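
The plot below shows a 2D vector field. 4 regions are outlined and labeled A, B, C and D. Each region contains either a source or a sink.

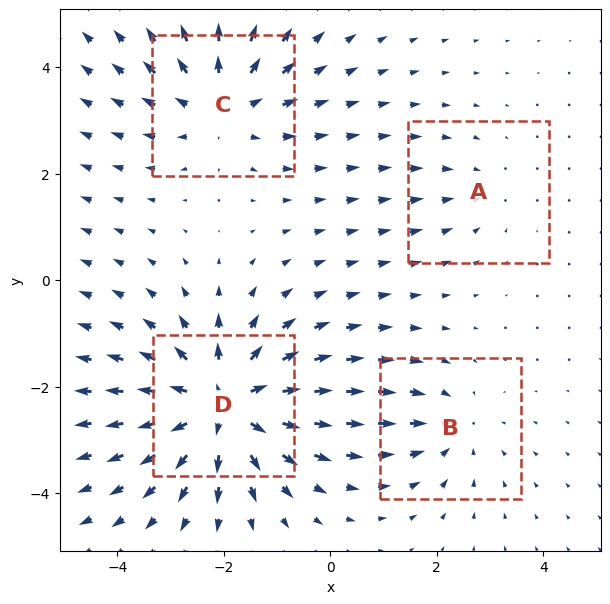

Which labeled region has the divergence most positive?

Divergence at each region's feature centre — A: about -2, B: about -3, C: about +4, D: about +6. Region D is most positive.

D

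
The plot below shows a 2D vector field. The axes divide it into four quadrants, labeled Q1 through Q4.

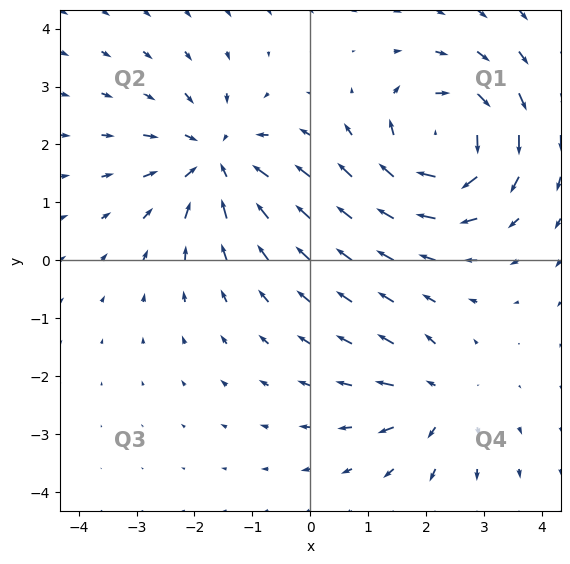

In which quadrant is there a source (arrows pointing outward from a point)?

The source sits at approximately (2.2, -2.4), which lies in quadrant Q4. The divergence there is about +4, positive as expected for a source.

Q4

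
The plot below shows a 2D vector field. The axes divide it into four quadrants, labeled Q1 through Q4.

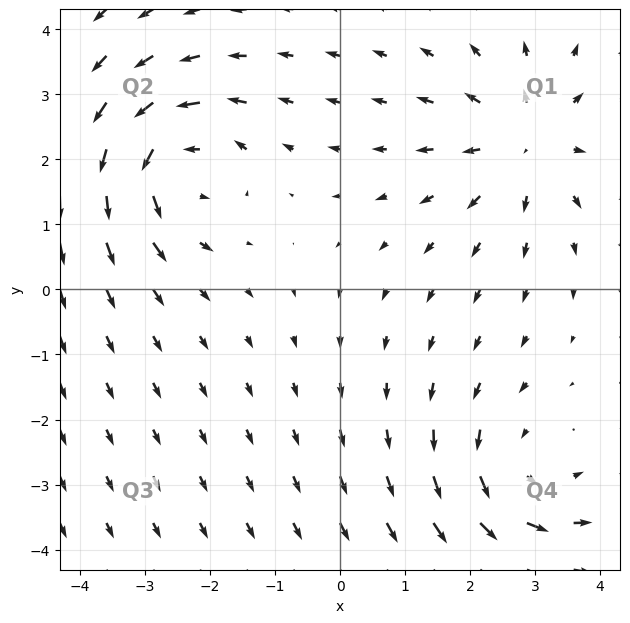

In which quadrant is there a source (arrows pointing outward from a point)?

Q1

The source sits at approximately (2.9, 2.3), which lies in quadrant Q1. The divergence there is about +3, positive as expected for a source.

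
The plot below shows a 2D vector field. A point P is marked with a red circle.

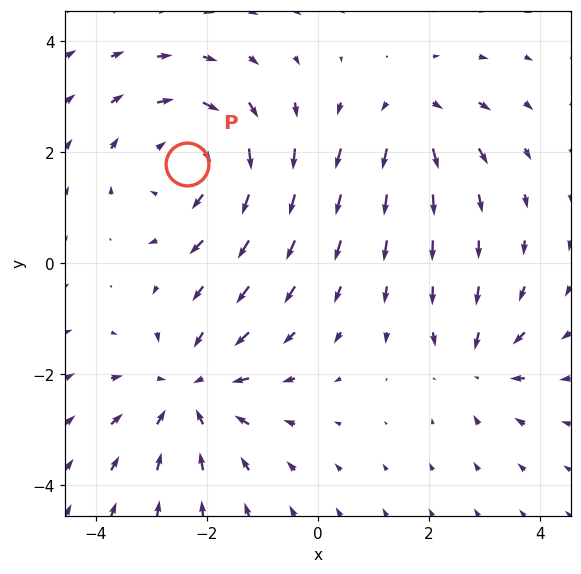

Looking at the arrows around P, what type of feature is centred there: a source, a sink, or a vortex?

At P (-2.4, 1.8) the arrows circulate clockwise. Divergence ≈0, curl about -4 — near-zero divergence with nonzero curl is a vortex.

vortex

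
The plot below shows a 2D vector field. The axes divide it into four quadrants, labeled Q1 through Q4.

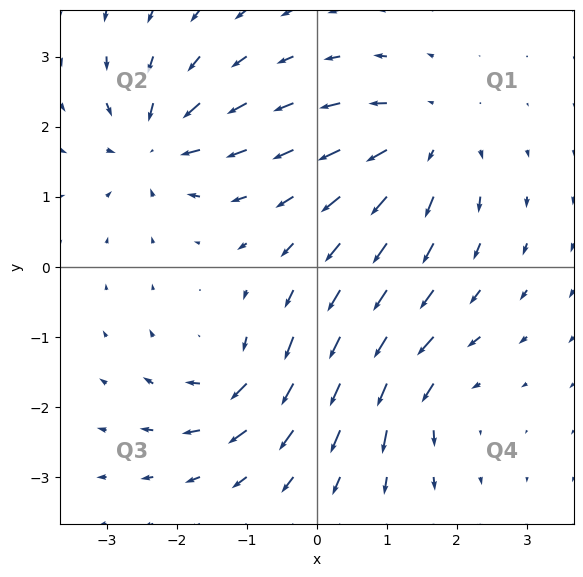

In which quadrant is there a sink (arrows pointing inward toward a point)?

The sink sits at approximately (-2.3, 1.7), which lies in quadrant Q2. The divergence there is about -5, negative as expected for a sink.

Q2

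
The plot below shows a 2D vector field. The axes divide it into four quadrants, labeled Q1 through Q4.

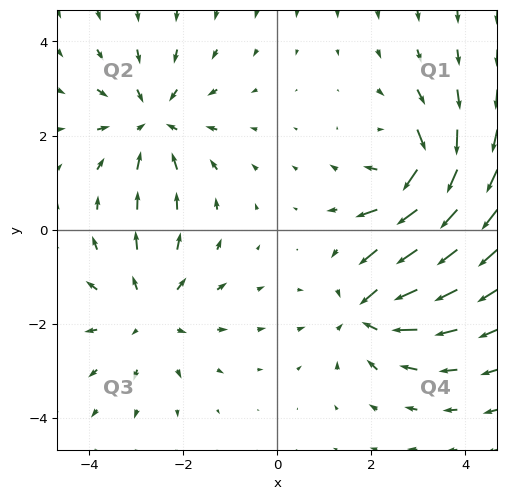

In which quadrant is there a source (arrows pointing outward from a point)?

Q3

The source sits at approximately (-2.8, -1.7), which lies in quadrant Q3. The divergence there is about +2, positive as expected for a source.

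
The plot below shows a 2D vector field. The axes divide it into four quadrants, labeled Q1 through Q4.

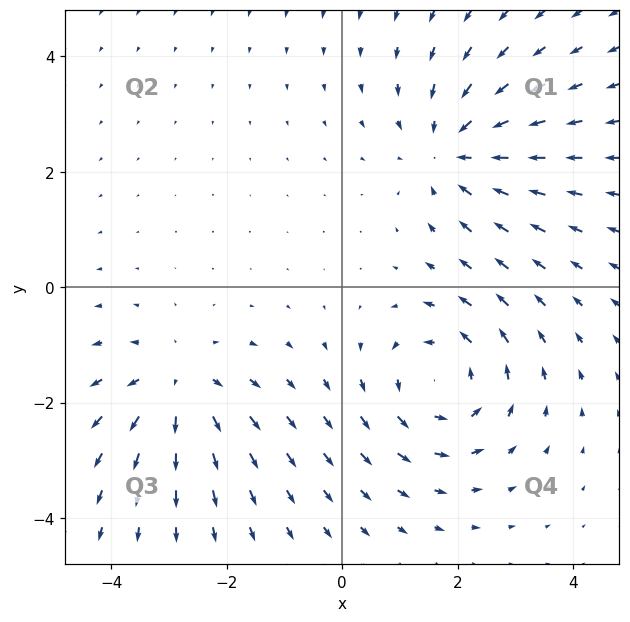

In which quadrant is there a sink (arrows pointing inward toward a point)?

Q1

The sink sits at approximately (1.9, 2.4), which lies in quadrant Q1. The divergence there is about -4, negative as expected for a sink.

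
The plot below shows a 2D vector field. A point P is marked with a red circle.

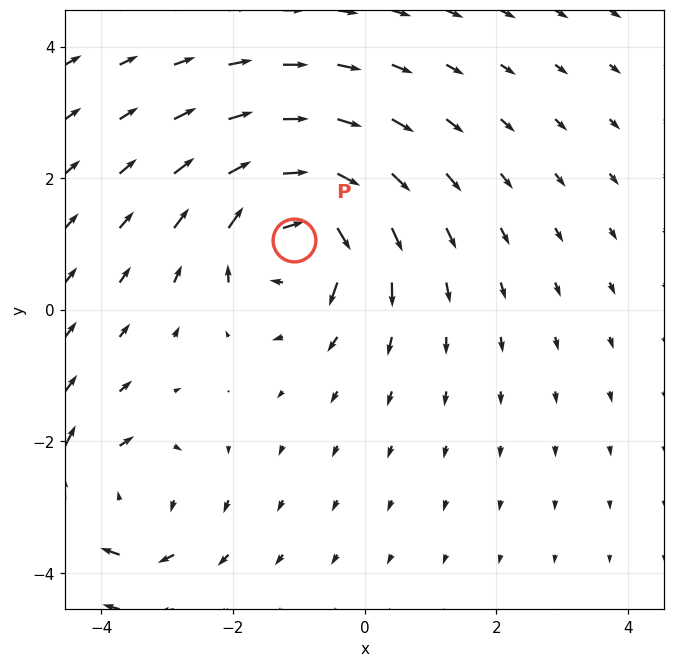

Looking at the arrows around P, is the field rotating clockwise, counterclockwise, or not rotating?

clockwise

Near P at (-1.1, 1.1) the arrows circulate clockwise. The curl (z-component) there is about -6; negative curl means clockwise rotation.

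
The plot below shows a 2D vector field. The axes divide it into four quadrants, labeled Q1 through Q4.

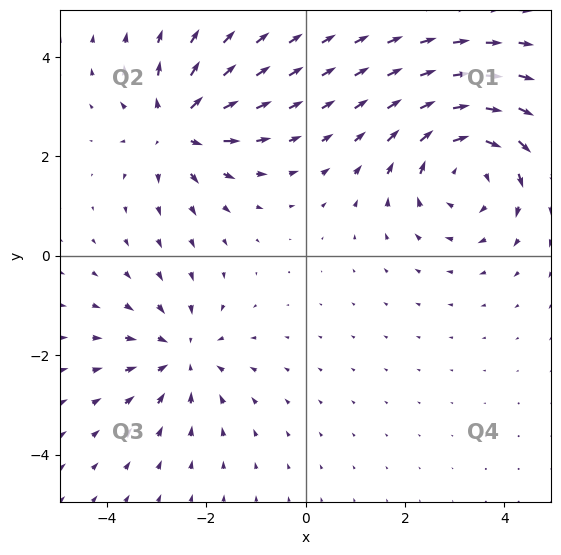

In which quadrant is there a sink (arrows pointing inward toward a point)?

Q3

The sink sits at approximately (-2.5, -2.0), which lies in quadrant Q3. The divergence there is about -3, negative as expected for a sink.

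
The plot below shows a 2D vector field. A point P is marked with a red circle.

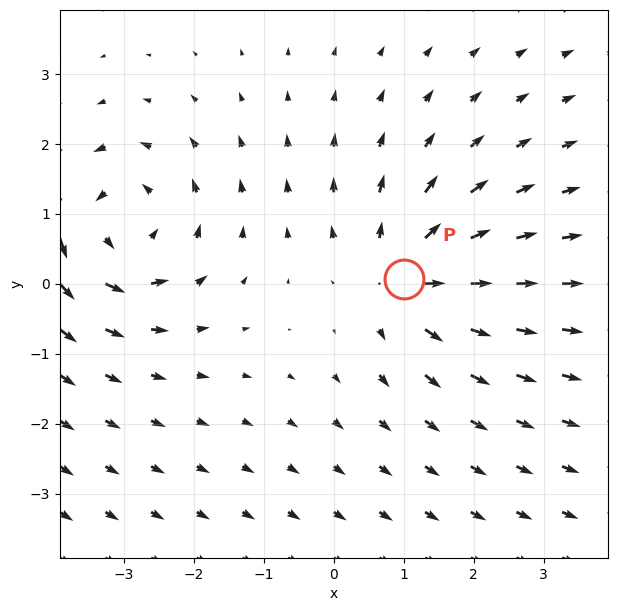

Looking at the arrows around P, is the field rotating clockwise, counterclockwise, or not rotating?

Near P at (1.0, 0.1) the arrows show no circulation. The curl there is ≈0.

not rotating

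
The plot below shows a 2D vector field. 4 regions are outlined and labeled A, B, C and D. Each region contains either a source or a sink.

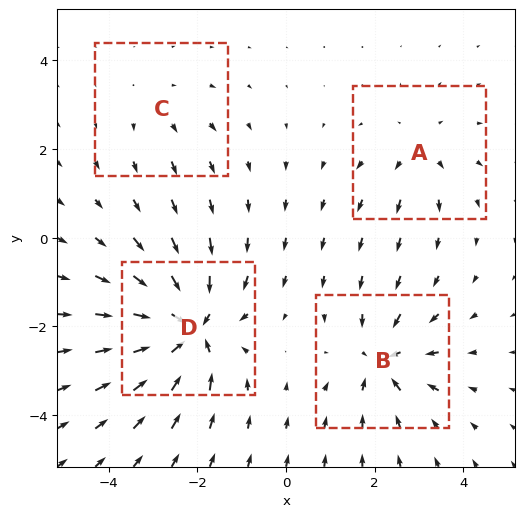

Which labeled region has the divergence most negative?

D

Divergence at each region's feature centre — A: about +3, B: about -5, C: about +2, D: about -8. Region D is most negative.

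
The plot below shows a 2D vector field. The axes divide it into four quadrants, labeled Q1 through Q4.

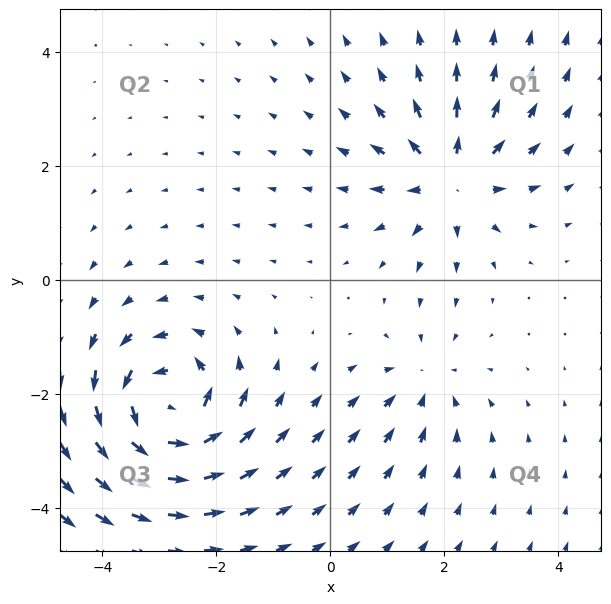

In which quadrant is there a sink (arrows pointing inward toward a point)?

The sink sits at approximately (1.7, -1.8), which lies in quadrant Q4. The divergence there is about -3, negative as expected for a sink.

Q4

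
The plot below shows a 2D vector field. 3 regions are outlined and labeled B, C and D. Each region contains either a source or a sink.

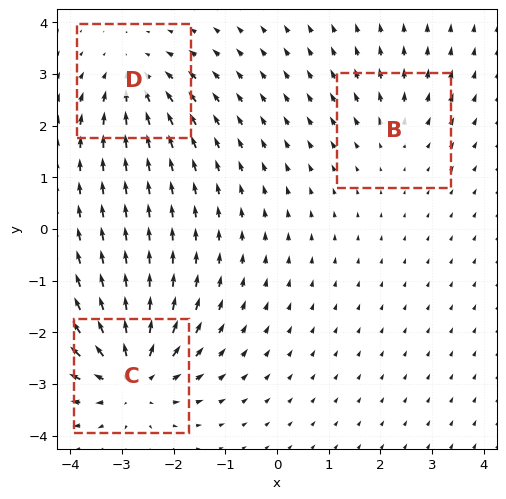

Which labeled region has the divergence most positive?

Divergence at each region's feature centre — B: about +2, C: about +5, D: about -3. Region C is most positive.

C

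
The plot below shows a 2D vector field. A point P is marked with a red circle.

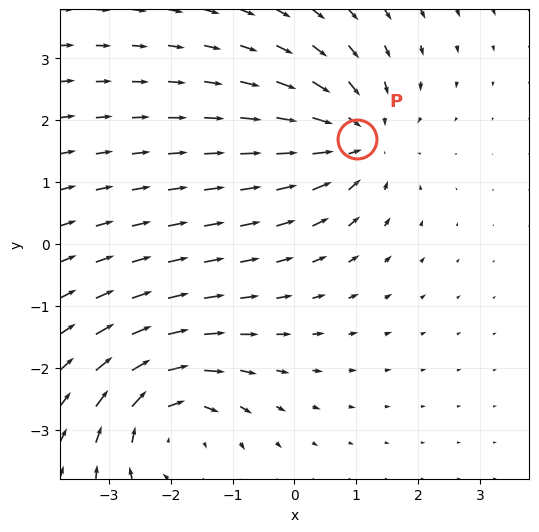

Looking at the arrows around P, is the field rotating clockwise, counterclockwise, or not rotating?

Near P at (1.0, 1.7) the arrows show no circulation. The curl there is ≈0.

not rotating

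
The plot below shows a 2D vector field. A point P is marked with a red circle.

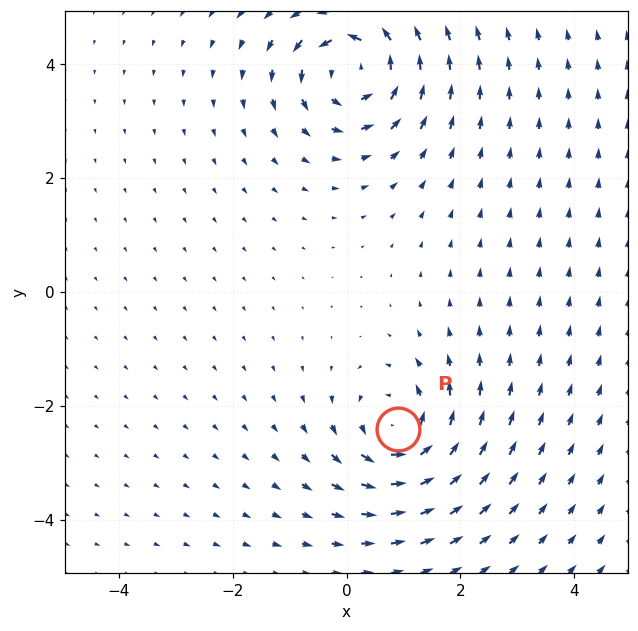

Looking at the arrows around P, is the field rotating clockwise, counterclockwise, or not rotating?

Near P at (0.9, -2.4) the arrows circulate counterclockwise. The curl (z-component) there is about +4; positive curl means counterclockwise rotation.

counterclockwise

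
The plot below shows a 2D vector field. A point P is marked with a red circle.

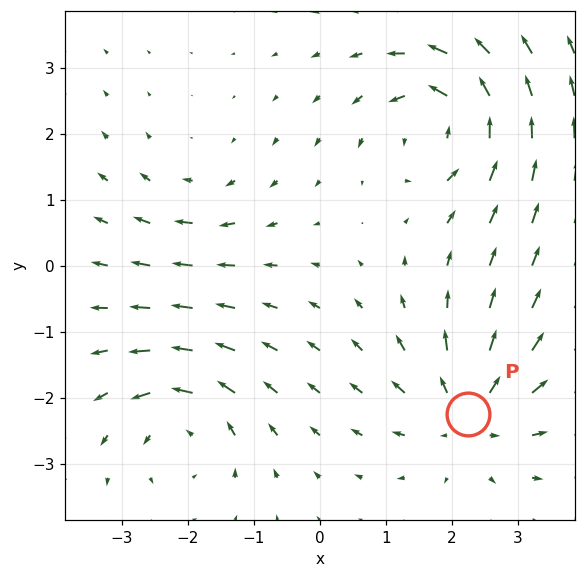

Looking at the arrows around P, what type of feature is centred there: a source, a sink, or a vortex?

At P (2.3, -2.3) the arrows spread outward. Divergence about +5, curl ≈0 — positive divergence with near-zero curl is a source.

source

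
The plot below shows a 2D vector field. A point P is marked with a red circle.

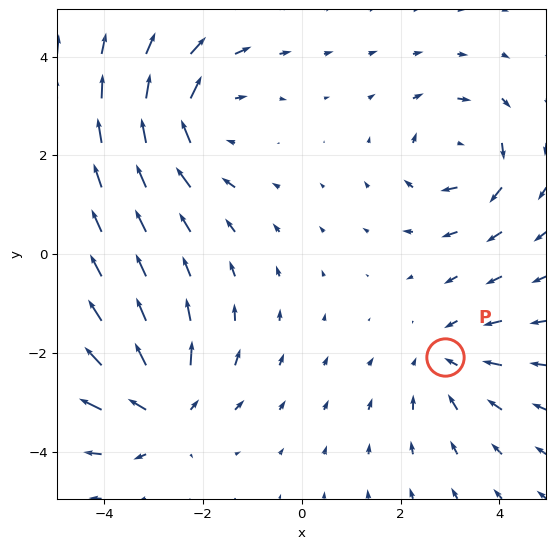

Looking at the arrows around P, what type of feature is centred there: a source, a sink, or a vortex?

sink

At P (2.9, -2.1) the arrows converge inward. Divergence about -3, curl ≈0 — negative divergence with near-zero curl is a sink.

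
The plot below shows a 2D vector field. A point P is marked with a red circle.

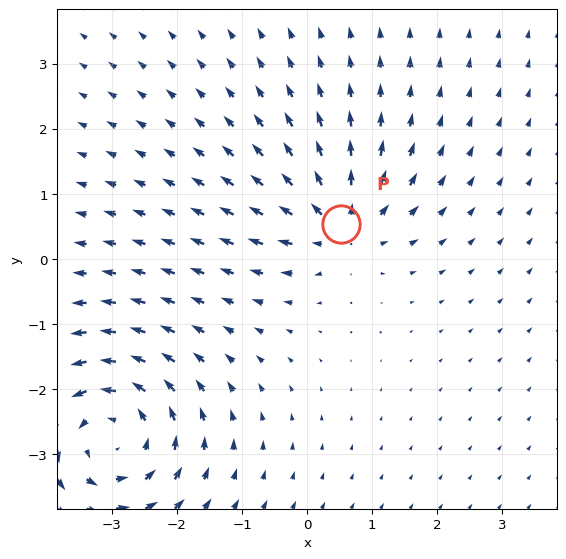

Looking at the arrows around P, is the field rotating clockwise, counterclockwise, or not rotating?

not rotating

Near P at (0.5, 0.5) the arrows show no circulation. The curl there is ≈0.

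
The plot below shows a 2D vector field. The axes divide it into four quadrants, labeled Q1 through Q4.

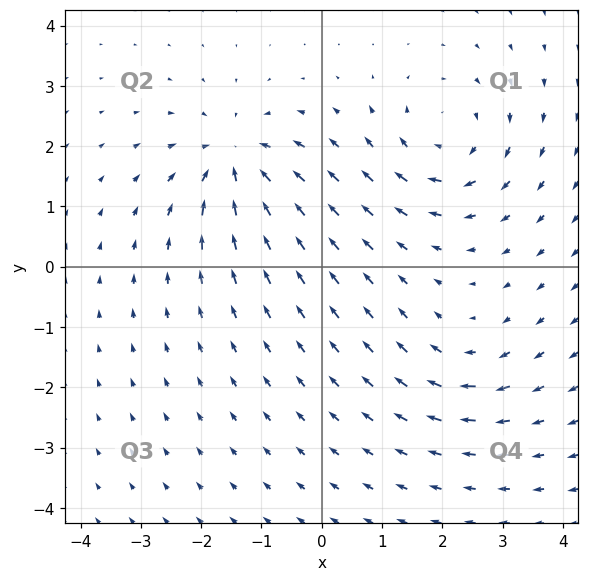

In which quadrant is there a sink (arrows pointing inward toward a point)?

Q2

The sink sits at approximately (-1.4, 1.8), which lies in quadrant Q2. The divergence there is about -6, negative as expected for a sink.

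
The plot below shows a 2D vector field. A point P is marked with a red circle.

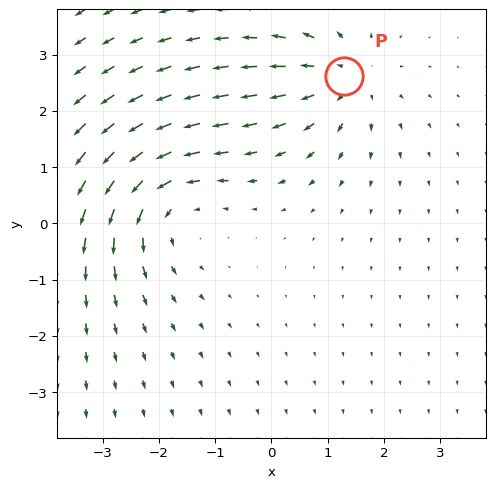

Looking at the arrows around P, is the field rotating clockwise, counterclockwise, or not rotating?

not rotating

Near P at (1.3, 2.6) the arrows show no circulation. The curl there is ≈0.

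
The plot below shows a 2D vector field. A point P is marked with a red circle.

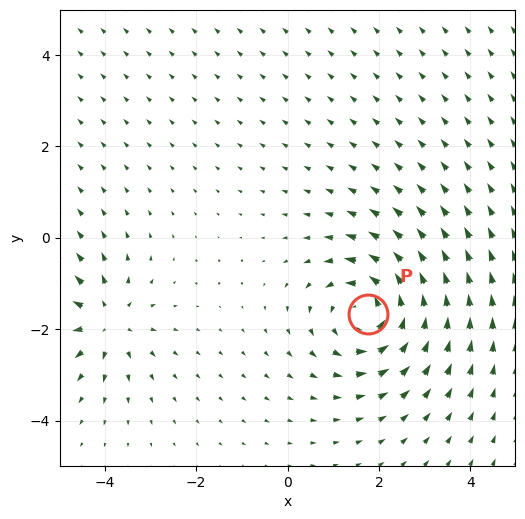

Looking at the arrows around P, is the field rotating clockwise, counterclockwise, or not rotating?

counterclockwise

Near P at (1.8, -1.7) the arrows circulate counterclockwise. The curl (z-component) there is about +4; positive curl means counterclockwise rotation.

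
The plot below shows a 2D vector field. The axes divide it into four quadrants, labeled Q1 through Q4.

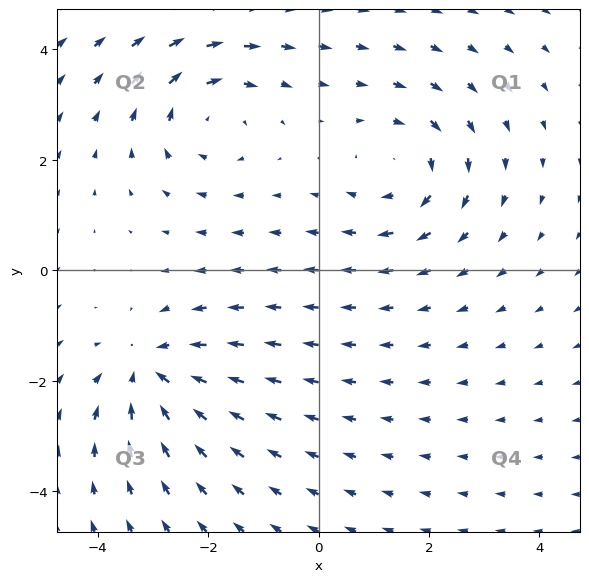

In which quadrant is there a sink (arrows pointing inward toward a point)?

Q3

The sink sits at approximately (-3.0, -1.8), which lies in quadrant Q3. The divergence there is about -4, negative as expected for a sink.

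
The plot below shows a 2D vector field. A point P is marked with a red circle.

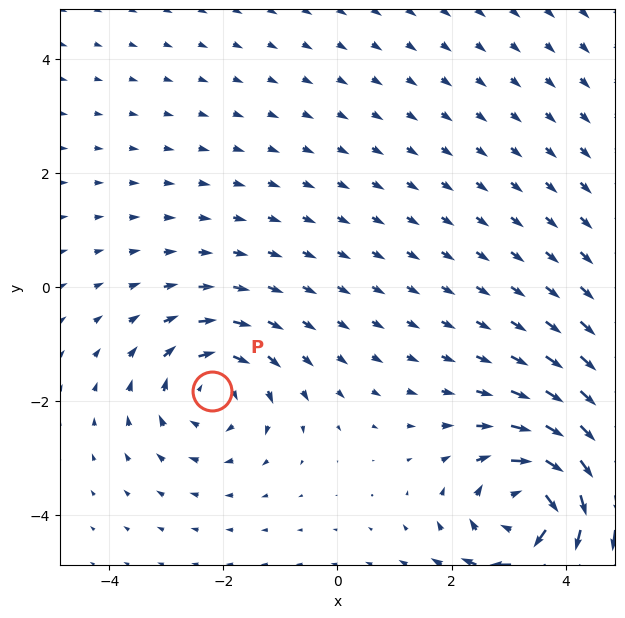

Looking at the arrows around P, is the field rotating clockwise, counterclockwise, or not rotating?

clockwise

Near P at (-2.2, -1.8) the arrows circulate clockwise. The curl (z-component) there is about -3; negative curl means clockwise rotation.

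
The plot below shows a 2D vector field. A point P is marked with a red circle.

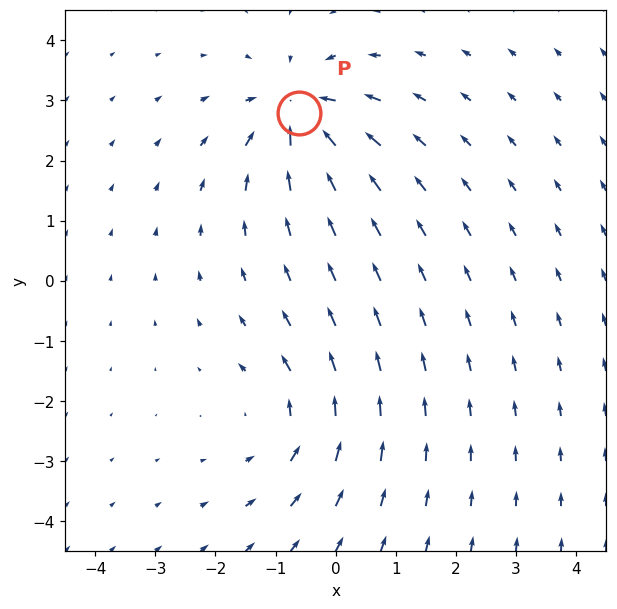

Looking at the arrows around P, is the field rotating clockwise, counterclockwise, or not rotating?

Near P at (-0.6, 2.8) the arrows show no circulation. The curl there is ≈0.

not rotating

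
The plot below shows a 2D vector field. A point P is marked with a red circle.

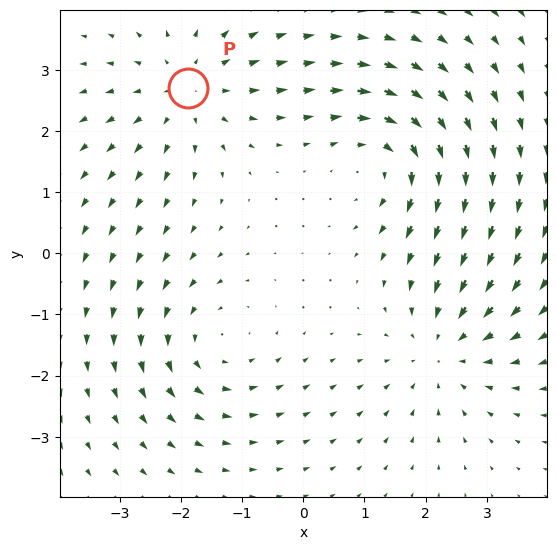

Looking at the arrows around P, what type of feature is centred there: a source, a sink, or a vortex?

At P (-1.9, 2.7) the arrows spread outward. Divergence about +3, curl ≈0 — positive divergence with near-zero curl is a source.

source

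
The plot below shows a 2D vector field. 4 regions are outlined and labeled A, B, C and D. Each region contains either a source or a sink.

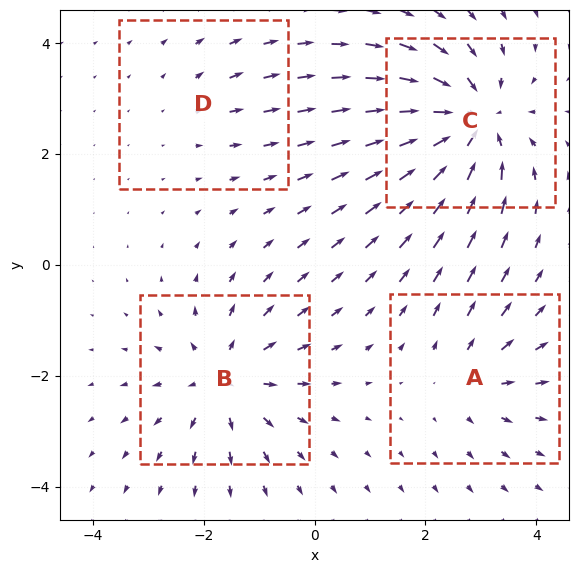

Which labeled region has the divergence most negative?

C

Divergence at each region's feature centre — A: about +3, B: about +5, C: about -7, D: about +2. Region C is most negative.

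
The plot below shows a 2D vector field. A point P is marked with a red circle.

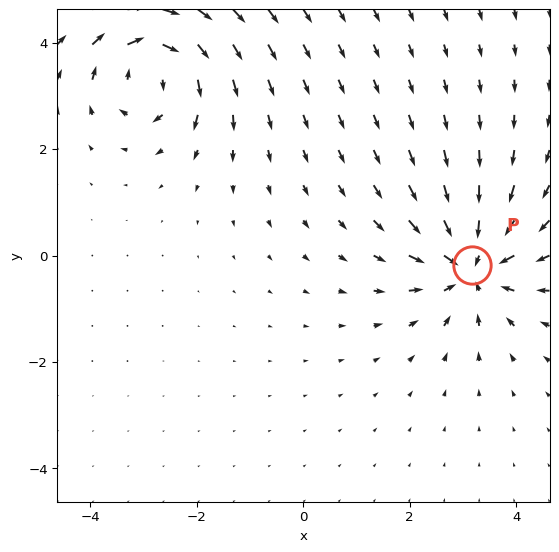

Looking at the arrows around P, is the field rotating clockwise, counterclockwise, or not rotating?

not rotating

Near P at (3.2, -0.2) the arrows show no circulation. The curl there is ≈0.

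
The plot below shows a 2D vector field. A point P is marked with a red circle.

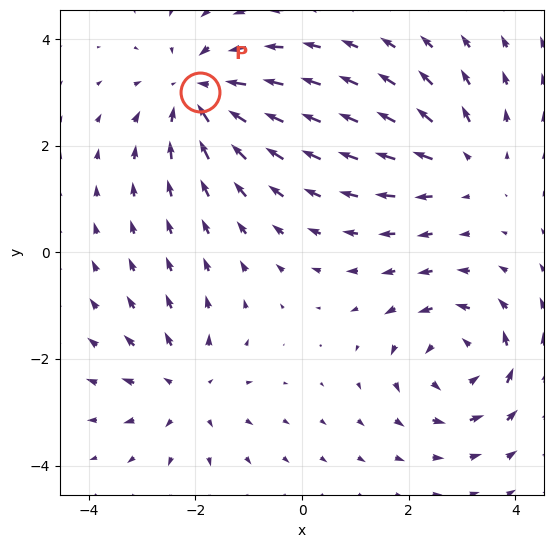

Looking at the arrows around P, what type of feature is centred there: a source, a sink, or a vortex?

At P (-1.9, 3.0) the arrows converge inward. Divergence about -4, curl ≈0 — negative divergence with near-zero curl is a sink.

sink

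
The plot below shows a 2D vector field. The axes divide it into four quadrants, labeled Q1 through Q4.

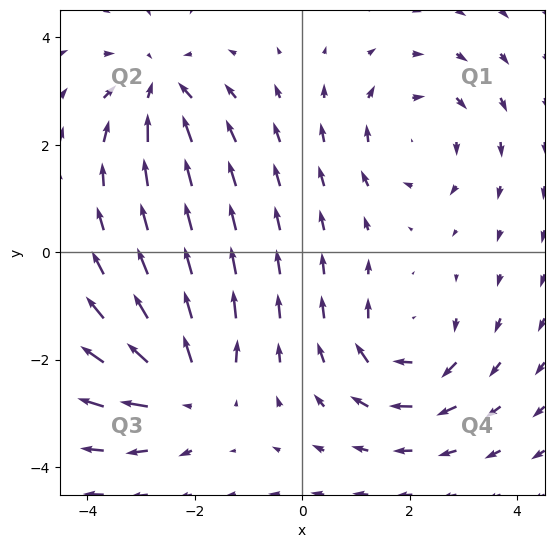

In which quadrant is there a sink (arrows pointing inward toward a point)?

The sink sits at approximately (-2.7, 3.0), which lies in quadrant Q2. The divergence there is about -4, negative as expected for a sink.

Q2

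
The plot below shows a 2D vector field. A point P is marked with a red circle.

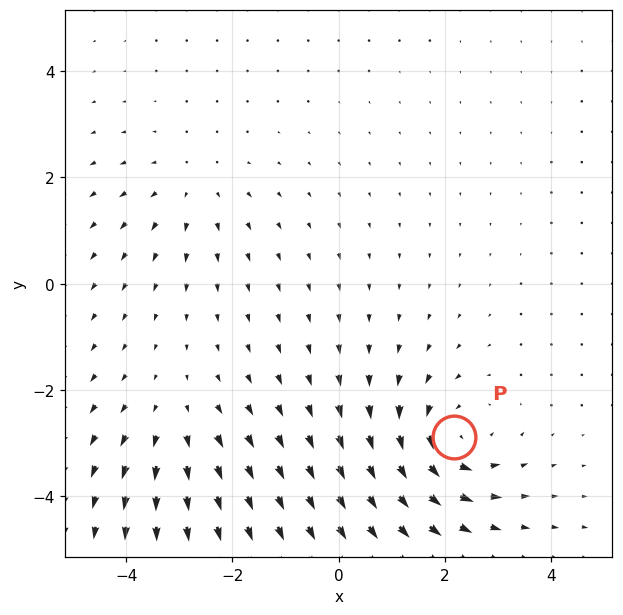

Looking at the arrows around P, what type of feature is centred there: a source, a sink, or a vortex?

At P (2.2, -2.9) the arrows circulate counterclockwise. Divergence ≈0, curl about +5 — near-zero divergence with nonzero curl is a vortex.

vortex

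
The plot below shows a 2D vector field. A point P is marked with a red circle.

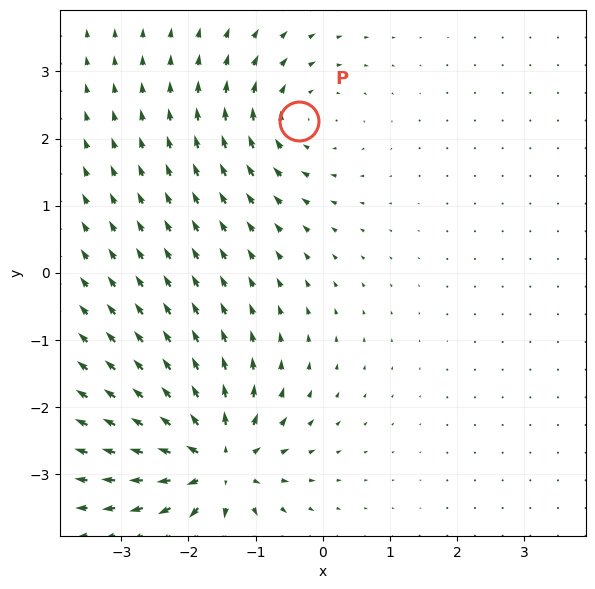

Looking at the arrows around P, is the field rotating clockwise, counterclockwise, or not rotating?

Near P at (-0.4, 2.3) the arrows circulate clockwise. The curl (z-component) there is about -4; negative curl means clockwise rotation.

clockwise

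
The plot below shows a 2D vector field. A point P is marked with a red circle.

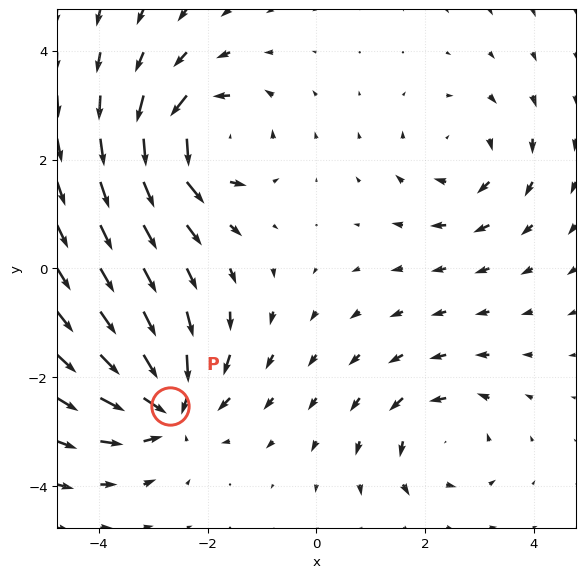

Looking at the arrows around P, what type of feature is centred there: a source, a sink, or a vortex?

At P (-2.7, -2.5) the arrows converge inward. Divergence about -6, curl ≈0 — negative divergence with near-zero curl is a sink.

sink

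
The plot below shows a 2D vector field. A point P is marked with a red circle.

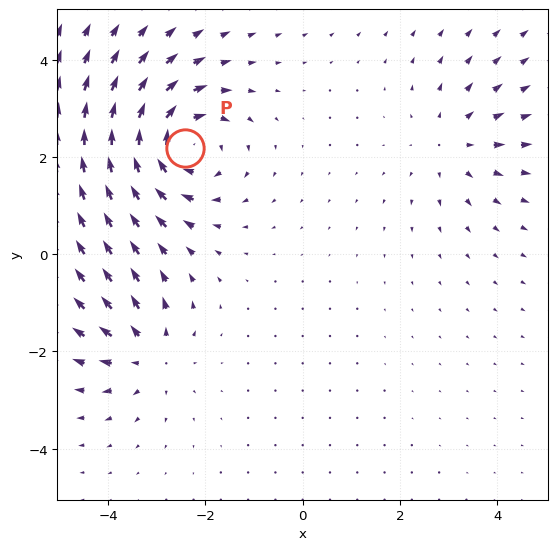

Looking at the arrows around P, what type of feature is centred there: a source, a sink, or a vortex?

At P (-2.4, 2.2) the arrows circulate clockwise. Divergence ≈0, curl about -5 — near-zero divergence with nonzero curl is a vortex.

vortex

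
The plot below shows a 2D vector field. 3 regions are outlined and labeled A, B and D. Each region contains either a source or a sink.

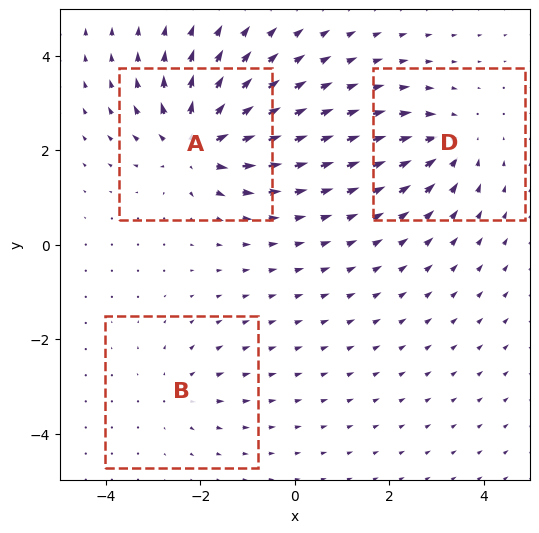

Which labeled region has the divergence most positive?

A

Divergence at each region's feature centre — A: about +6, B: about +2, D: about -3. Region A is most positive.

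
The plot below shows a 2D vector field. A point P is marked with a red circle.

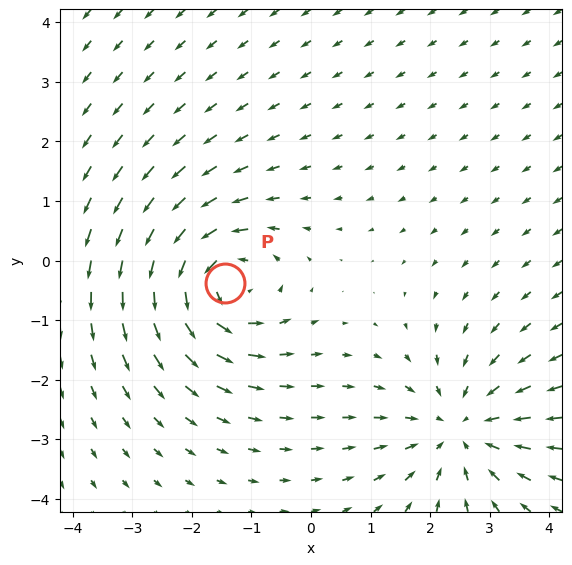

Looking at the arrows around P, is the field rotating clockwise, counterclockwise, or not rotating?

Near P at (-1.4, -0.4) the arrows circulate counterclockwise. The curl (z-component) there is about +5; positive curl means counterclockwise rotation.

counterclockwise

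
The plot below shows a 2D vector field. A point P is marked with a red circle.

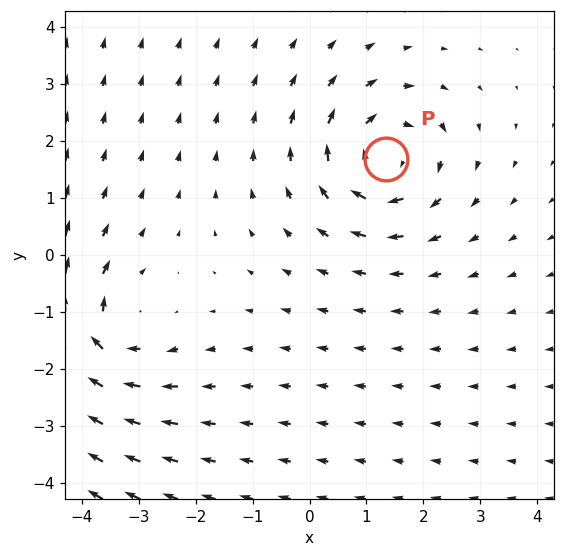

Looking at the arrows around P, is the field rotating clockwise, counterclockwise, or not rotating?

Near P at (1.3, 1.7) the arrows circulate clockwise. The curl (z-component) there is about -3; negative curl means clockwise rotation.

clockwise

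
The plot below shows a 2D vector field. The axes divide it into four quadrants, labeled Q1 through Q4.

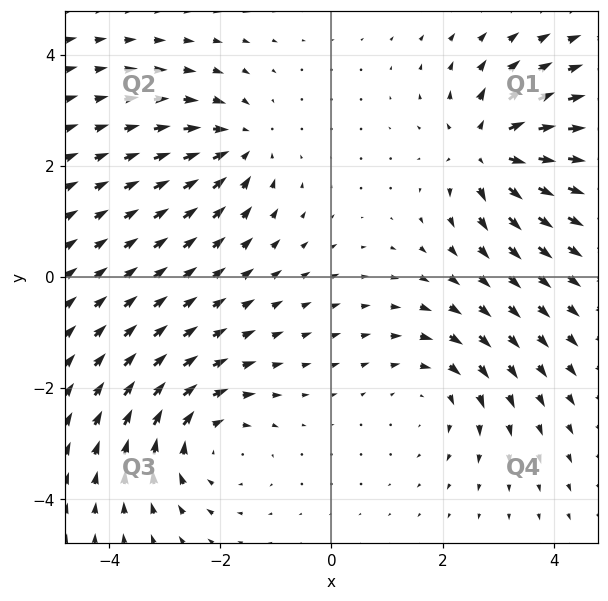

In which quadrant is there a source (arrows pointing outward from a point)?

The source sits at approximately (2.8, 2.3), which lies in quadrant Q1. The divergence there is about +5, positive as expected for a source.

Q1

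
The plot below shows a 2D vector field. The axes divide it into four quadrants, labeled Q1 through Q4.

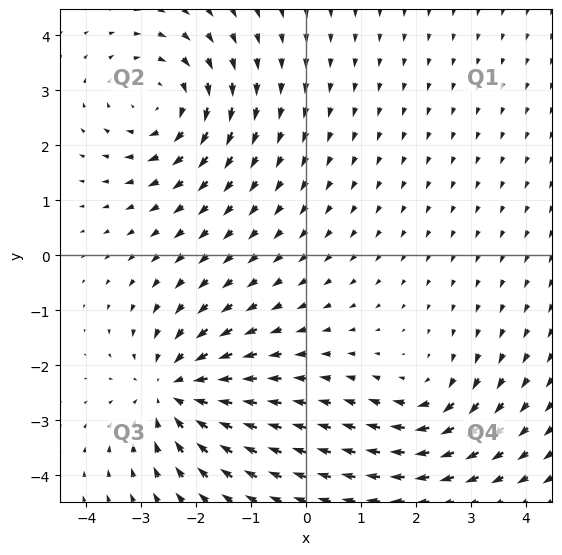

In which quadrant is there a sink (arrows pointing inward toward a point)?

The sink sits at approximately (-2.4, -2.5), which lies in quadrant Q3. The divergence there is about -5, negative as expected for a sink.

Q3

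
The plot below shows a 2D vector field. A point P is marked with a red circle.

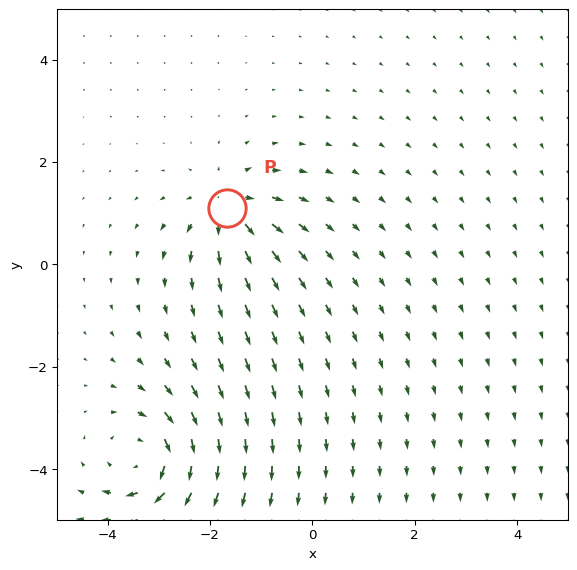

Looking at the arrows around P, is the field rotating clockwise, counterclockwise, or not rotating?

Near P at (-1.7, 1.1) the arrows show no circulation. The curl there is ≈0.

not rotating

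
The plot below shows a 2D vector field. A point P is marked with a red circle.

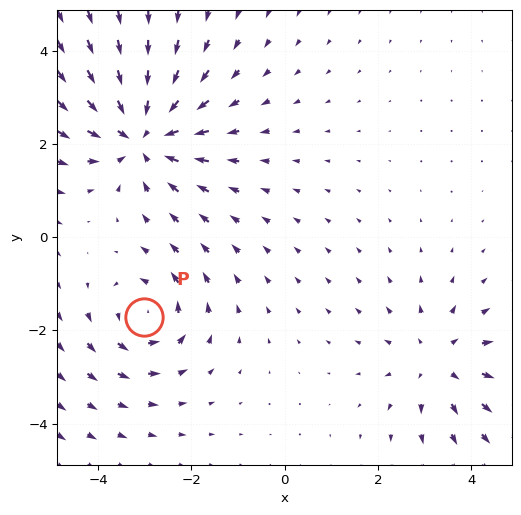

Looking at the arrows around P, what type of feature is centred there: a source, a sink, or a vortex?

At P (-3.0, -1.7) the arrows circulate counterclockwise. Divergence ≈0, curl about +3 — near-zero divergence with nonzero curl is a vortex.

vortex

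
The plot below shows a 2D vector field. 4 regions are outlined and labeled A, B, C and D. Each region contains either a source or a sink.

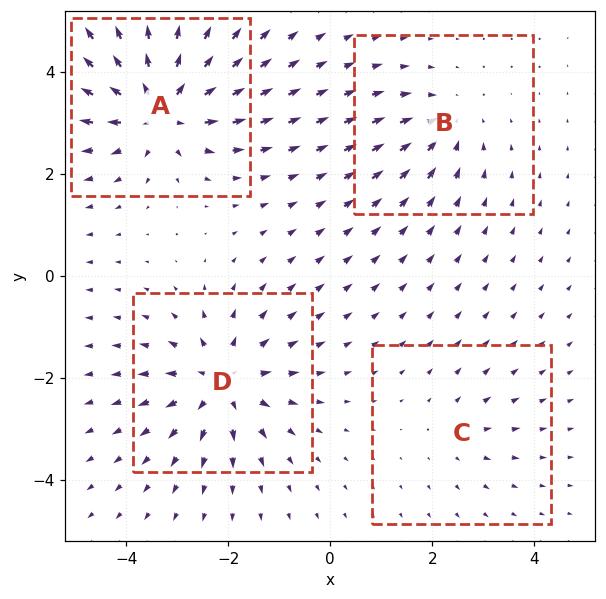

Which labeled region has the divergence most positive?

A

Divergence at each region's feature centre — A: about +7, B: about -3, C: about +2, D: about +6. Region A is most positive.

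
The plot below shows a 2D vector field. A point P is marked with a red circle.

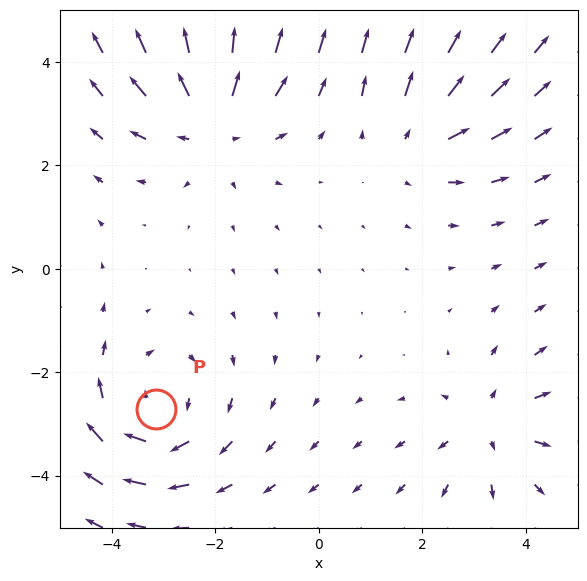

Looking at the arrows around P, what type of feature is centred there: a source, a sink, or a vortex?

At P (-3.1, -2.7) the arrows circulate clockwise. Divergence ≈0, curl about -4 — near-zero divergence with nonzero curl is a vortex.

vortex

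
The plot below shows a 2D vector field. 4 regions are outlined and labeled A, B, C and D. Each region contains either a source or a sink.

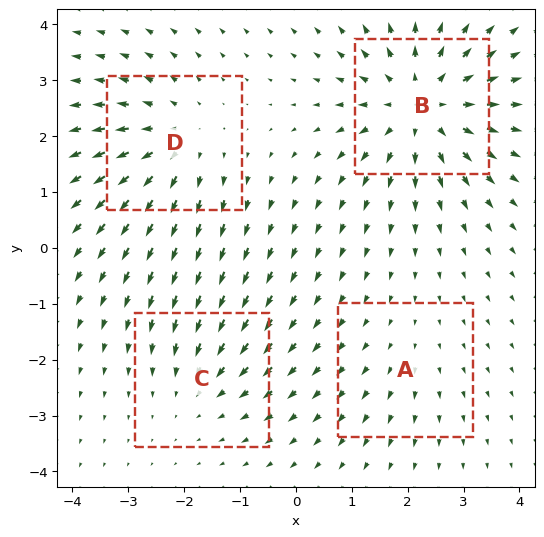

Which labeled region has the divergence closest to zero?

A

Divergence at each region's feature centre — A: about +2, B: about +6, C: about -3, D: about +4. Region A is closest to zero.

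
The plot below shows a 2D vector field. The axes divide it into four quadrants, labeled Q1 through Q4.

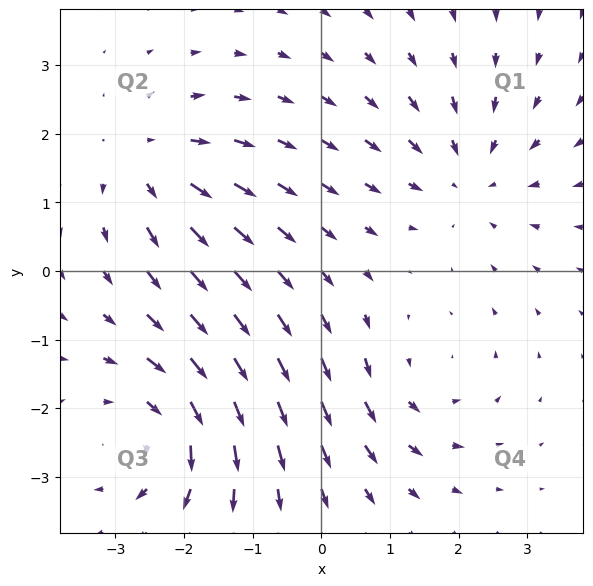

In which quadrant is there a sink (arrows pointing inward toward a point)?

Q1

The sink sits at approximately (2.1, 1.4), which lies in quadrant Q1. The divergence there is about -3, negative as expected for a sink.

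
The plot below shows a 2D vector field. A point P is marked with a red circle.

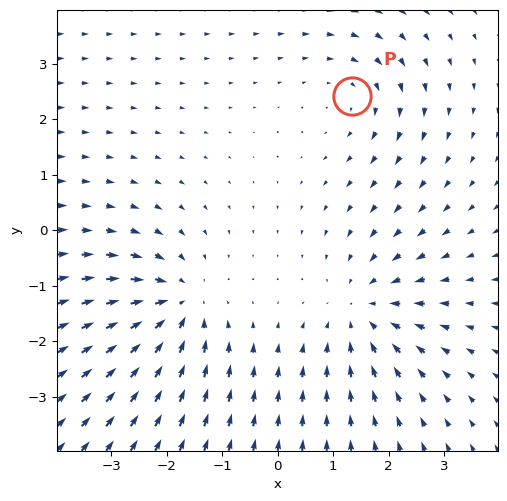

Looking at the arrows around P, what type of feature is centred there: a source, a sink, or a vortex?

vortex

At P (1.3, 2.4) the arrows circulate clockwise. Divergence ≈0, curl about -3 — near-zero divergence with nonzero curl is a vortex.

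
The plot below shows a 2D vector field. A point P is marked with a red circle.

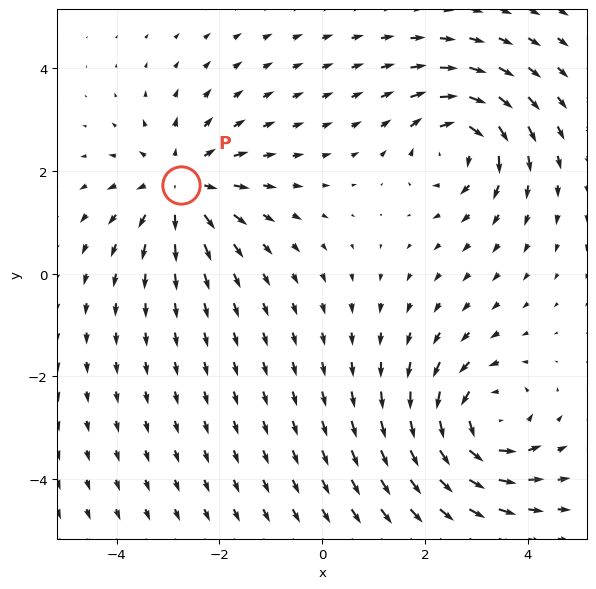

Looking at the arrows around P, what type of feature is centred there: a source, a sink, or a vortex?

source

At P (-2.8, 1.7) the arrows spread outward. Divergence about +3, curl ≈0 — positive divergence with near-zero curl is a source.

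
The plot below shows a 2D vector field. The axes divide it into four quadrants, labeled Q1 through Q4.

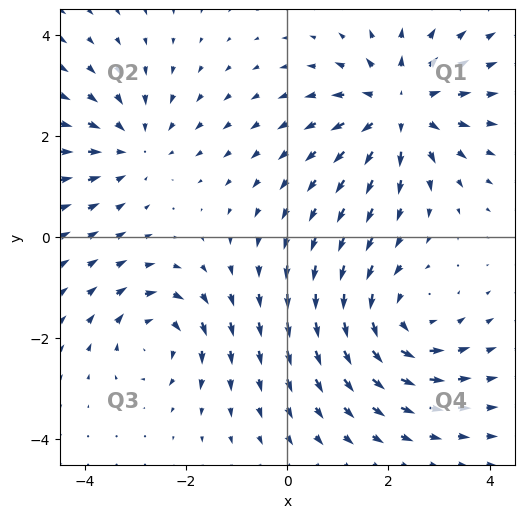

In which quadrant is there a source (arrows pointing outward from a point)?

The source sits at approximately (2.2, 2.6), which lies in quadrant Q1. The divergence there is about +5, positive as expected for a source.

Q1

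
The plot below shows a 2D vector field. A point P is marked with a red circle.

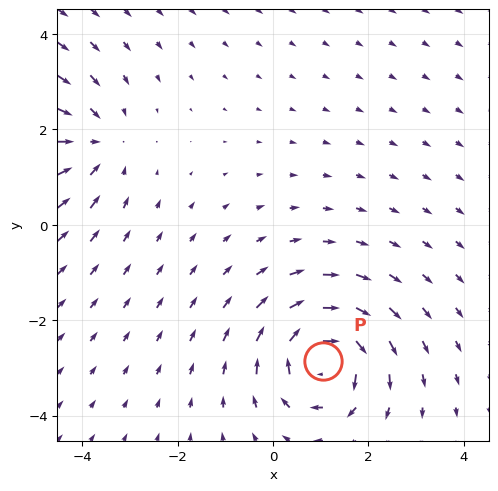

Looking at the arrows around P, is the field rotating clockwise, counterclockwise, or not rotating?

Near P at (1.0, -2.8) the arrows circulate clockwise. The curl (z-component) there is about -6; negative curl means clockwise rotation.

clockwise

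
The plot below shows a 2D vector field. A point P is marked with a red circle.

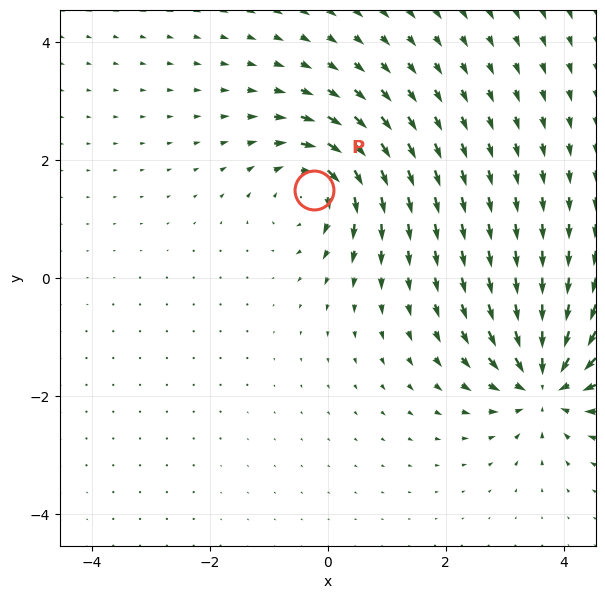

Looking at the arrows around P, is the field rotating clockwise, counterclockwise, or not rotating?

Near P at (-0.2, 1.5) the arrows circulate clockwise. The curl (z-component) there is about -6; negative curl means clockwise rotation.

clockwise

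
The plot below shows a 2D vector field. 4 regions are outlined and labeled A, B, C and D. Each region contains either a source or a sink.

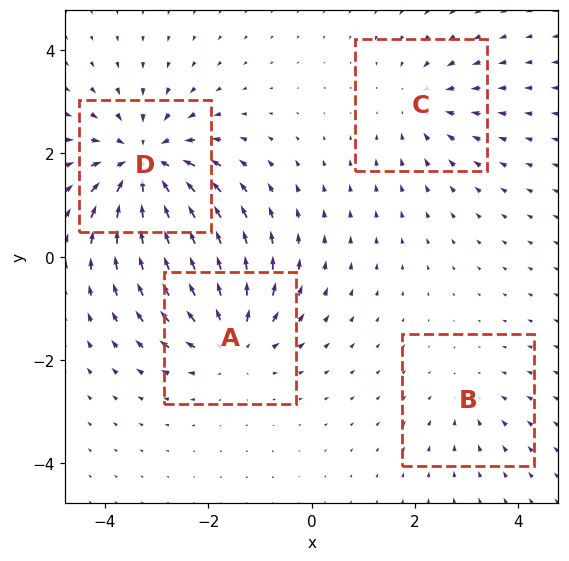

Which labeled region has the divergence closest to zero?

B

Divergence at each region's feature centre — A: about +5, B: about -2, C: about -3, D: about -6. Region B is closest to zero.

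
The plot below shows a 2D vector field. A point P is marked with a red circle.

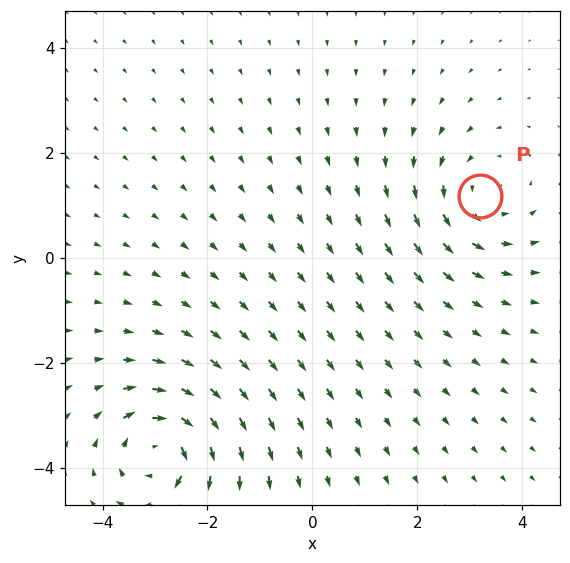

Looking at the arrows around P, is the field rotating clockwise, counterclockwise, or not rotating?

Near P at (3.2, 1.2) the arrows circulate counterclockwise. The curl (z-component) there is about +3; positive curl means counterclockwise rotation.

counterclockwise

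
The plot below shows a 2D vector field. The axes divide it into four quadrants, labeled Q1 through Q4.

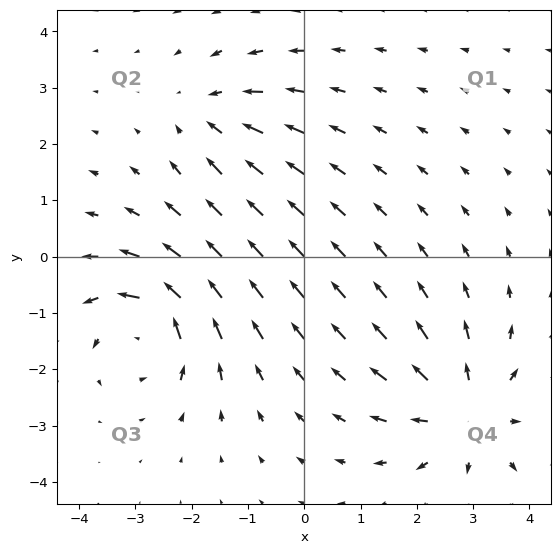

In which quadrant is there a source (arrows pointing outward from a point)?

The source sits at approximately (2.9, -2.8), which lies in quadrant Q4. The divergence there is about +4, positive as expected for a source.

Q4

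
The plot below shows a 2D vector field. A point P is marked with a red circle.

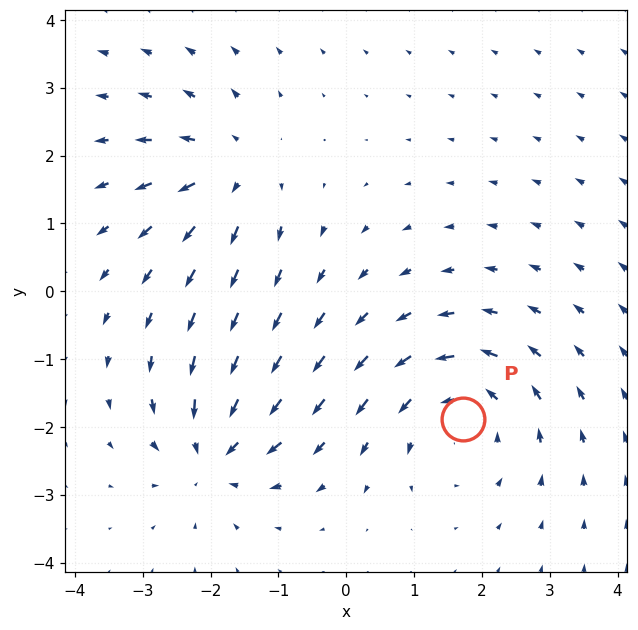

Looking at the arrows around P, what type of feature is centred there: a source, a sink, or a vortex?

At P (1.7, -1.9) the arrows circulate counterclockwise. Divergence ≈0, curl about +4 — near-zero divergence with nonzero curl is a vortex.

vortex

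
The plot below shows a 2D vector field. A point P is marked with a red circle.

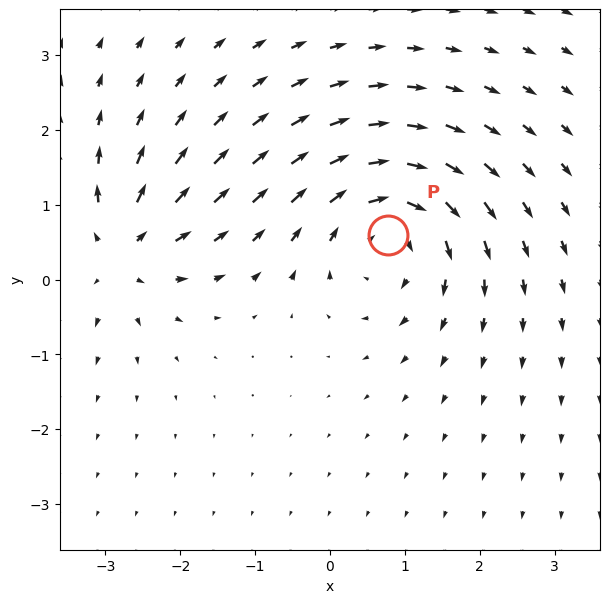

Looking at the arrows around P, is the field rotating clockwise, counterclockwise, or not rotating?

clockwise

Near P at (0.8, 0.6) the arrows circulate clockwise. The curl (z-component) there is about -5; negative curl means clockwise rotation.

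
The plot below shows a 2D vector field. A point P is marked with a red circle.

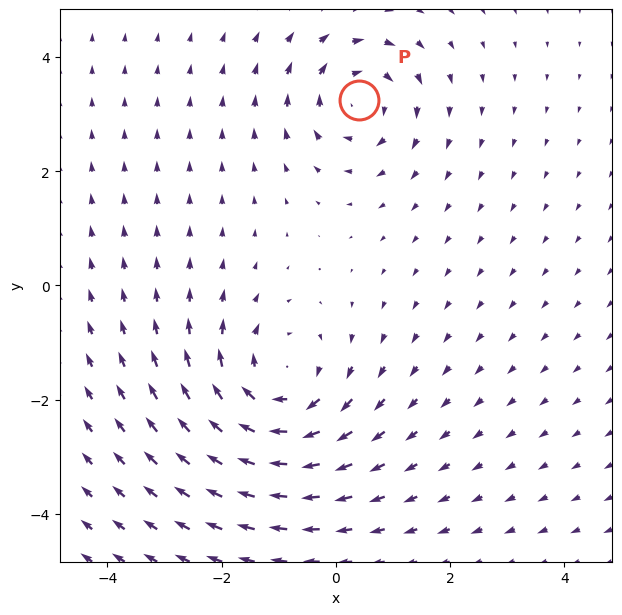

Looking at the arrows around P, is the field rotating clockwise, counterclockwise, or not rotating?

Near P at (0.4, 3.2) the arrows circulate clockwise. The curl (z-component) there is about -4; negative curl means clockwise rotation.

clockwise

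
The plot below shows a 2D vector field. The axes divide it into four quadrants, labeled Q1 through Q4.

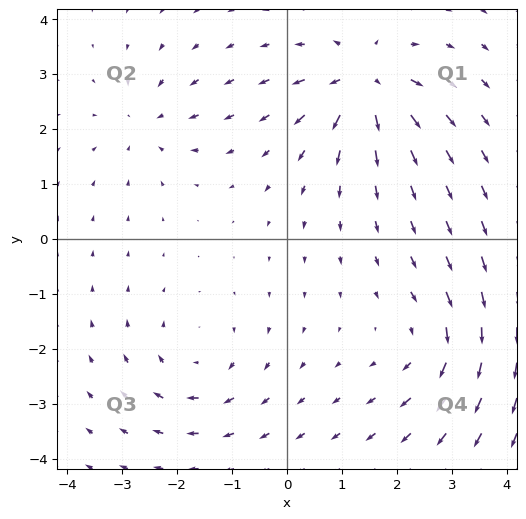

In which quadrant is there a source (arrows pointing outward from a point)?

The source sits at approximately (1.4, 2.8), which lies in quadrant Q1. The divergence there is about +6, positive as expected for a source.

Q1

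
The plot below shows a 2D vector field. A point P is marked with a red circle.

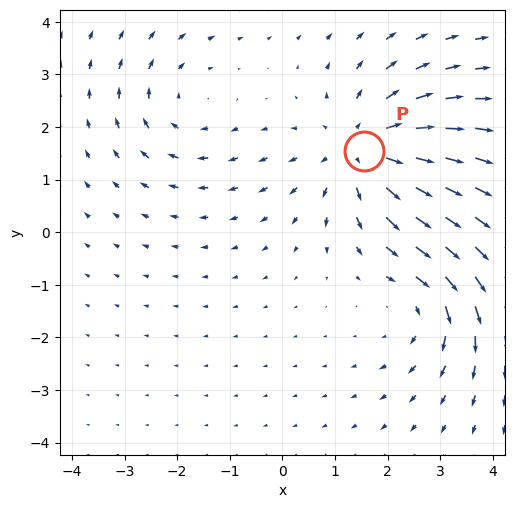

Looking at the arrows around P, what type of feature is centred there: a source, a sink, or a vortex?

source

At P (1.6, 1.5) the arrows spread outward. Divergence about +4, curl ≈0 — positive divergence with near-zero curl is a source.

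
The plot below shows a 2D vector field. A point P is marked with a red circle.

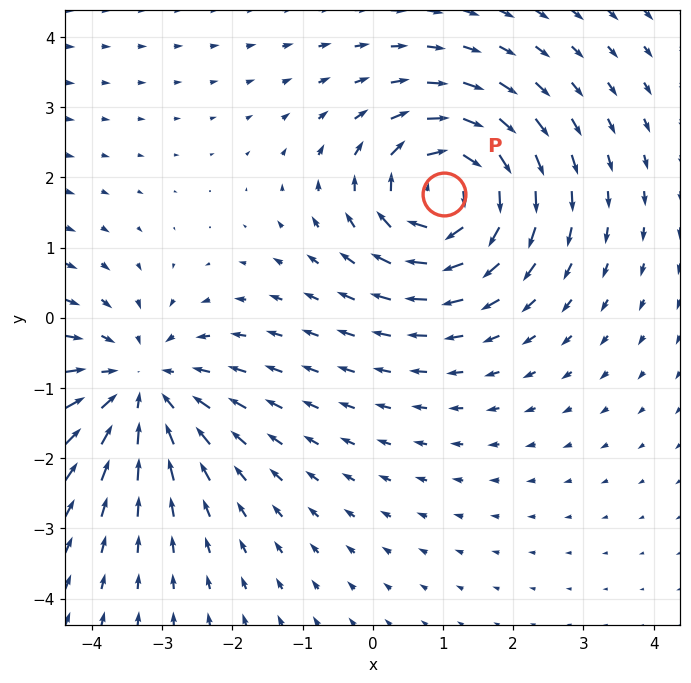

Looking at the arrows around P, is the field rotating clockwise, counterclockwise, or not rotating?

clockwise

Near P at (1.0, 1.8) the arrows circulate clockwise. The curl (z-component) there is about -5; negative curl means clockwise rotation.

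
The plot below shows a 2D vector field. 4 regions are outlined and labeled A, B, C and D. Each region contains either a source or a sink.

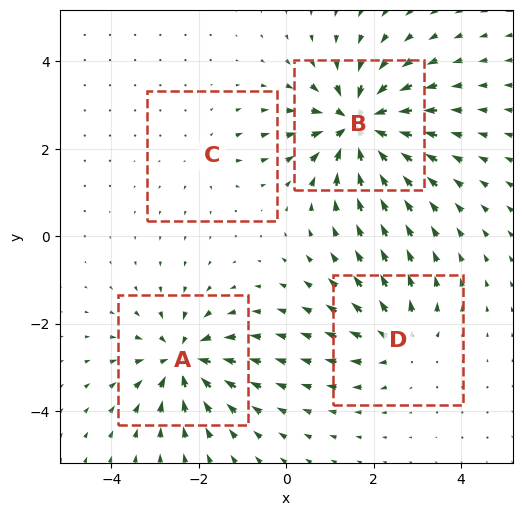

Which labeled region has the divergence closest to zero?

Divergence at each region's feature centre — A: about -6, B: about -9, C: about +2, D: about +4. Region C is closest to zero.

C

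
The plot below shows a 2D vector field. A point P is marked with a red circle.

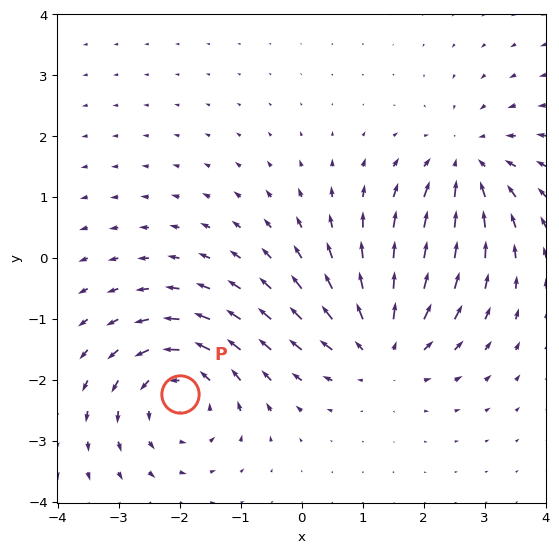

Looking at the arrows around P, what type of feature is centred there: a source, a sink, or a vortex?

vortex

At P (-2.0, -2.2) the arrows circulate counterclockwise. Divergence ≈0, curl about +5 — near-zero divergence with nonzero curl is a vortex.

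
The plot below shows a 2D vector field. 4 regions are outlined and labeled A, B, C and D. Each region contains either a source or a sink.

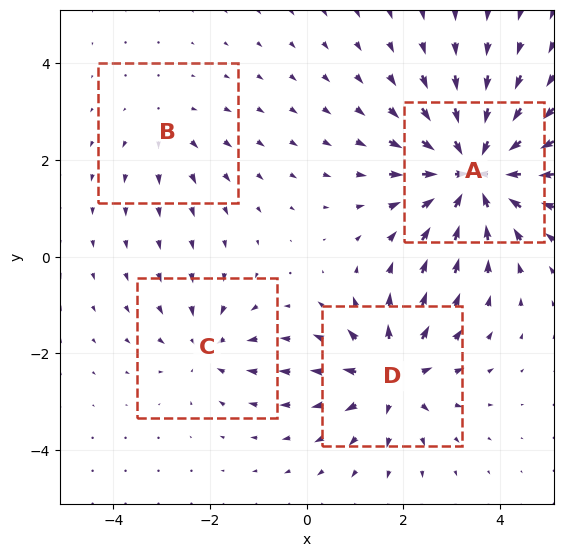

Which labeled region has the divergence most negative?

Divergence at each region's feature centre — A: about -8, B: about +2, C: about -4, D: about +6. Region A is most negative.

A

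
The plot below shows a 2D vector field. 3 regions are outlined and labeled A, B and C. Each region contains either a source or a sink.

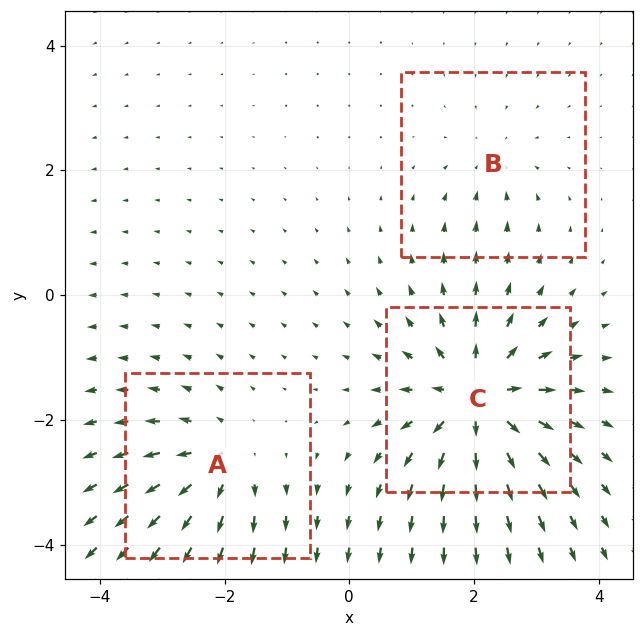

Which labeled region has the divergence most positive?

C

Divergence at each region's feature centre — A: about +4, B: about -2, C: about +6. Region C is most positive.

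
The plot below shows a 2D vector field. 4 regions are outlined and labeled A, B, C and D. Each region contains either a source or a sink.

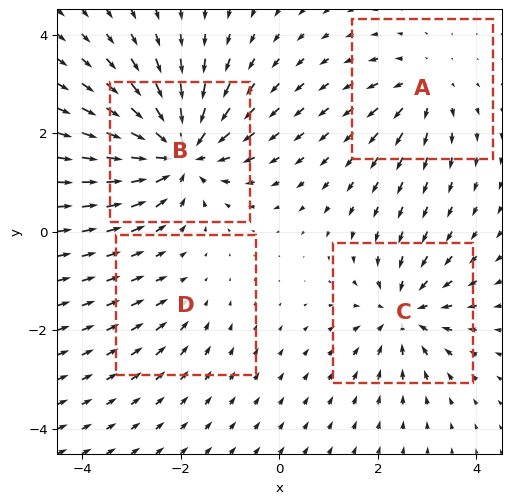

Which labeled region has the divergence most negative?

Divergence at each region's feature centre — A: about +4, B: about -8, C: about -5, D: about -2. Region B is most negative.

B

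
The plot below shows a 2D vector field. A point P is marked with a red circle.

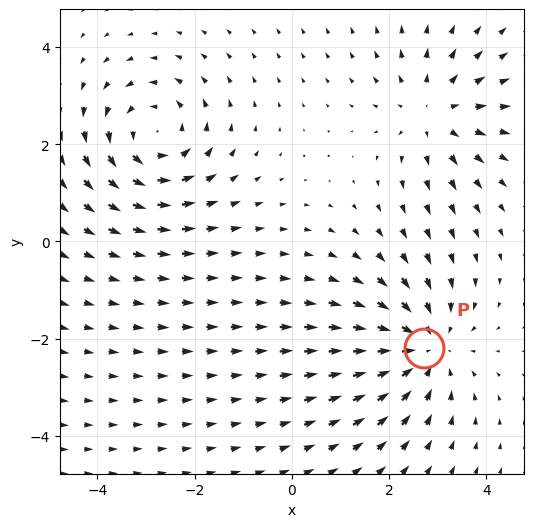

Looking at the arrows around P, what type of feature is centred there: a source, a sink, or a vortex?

At P (2.7, -2.2) the arrows converge inward. Divergence about -4, curl ≈0 — negative divergence with near-zero curl is a sink.

sink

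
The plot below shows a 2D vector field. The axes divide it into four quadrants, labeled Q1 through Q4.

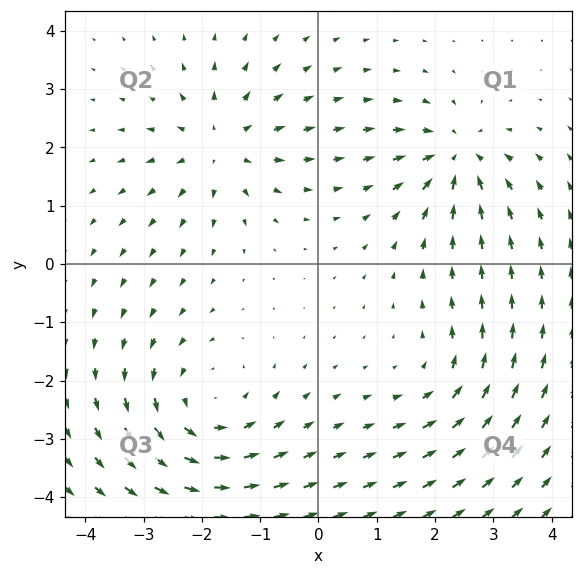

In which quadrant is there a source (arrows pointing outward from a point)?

Q2

The source sits at approximately (-1.7, 2.0), which lies in quadrant Q2. The divergence there is about +4, positive as expected for a source.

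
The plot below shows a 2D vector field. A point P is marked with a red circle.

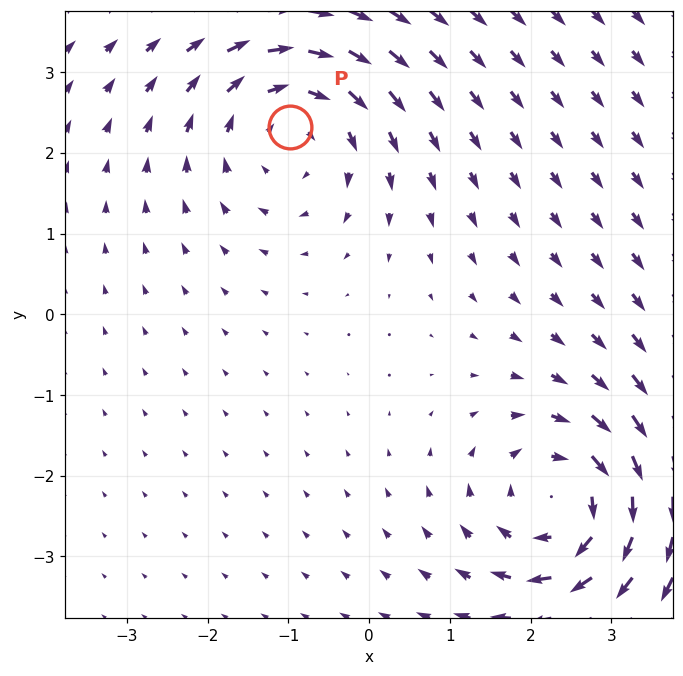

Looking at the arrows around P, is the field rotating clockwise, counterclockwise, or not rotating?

Near P at (-1.0, 2.3) the arrows circulate clockwise. The curl (z-component) there is about -4; negative curl means clockwise rotation.

clockwise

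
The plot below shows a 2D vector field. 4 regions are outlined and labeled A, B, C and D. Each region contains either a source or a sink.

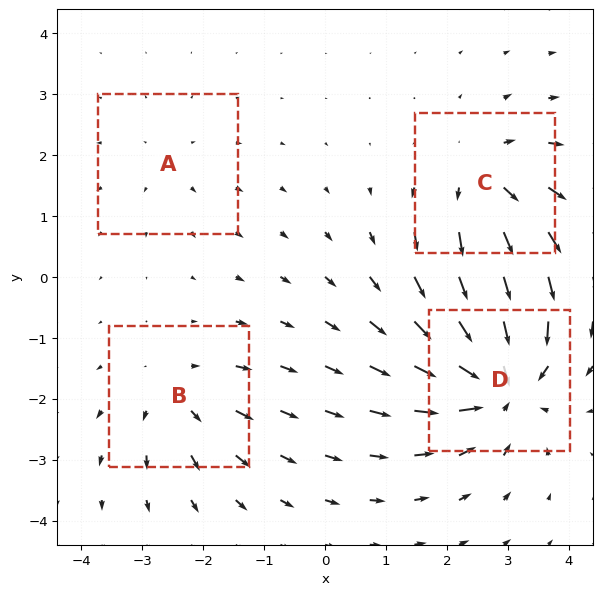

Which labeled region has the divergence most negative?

D

Divergence at each region's feature centre — A: about +2, B: about +4, C: about +5, D: about -8. Region D is most negative.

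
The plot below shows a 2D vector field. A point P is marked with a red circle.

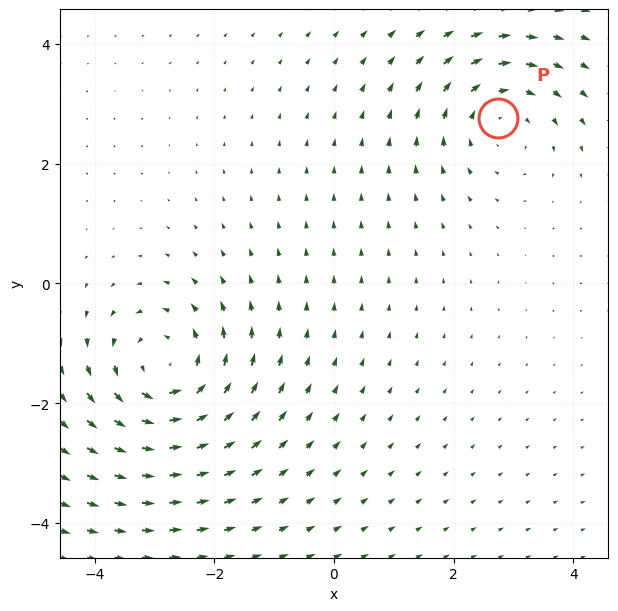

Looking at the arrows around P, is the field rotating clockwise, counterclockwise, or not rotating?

clockwise

Near P at (2.7, 2.8) the arrows circulate clockwise. The curl (z-component) there is about -3; negative curl means clockwise rotation.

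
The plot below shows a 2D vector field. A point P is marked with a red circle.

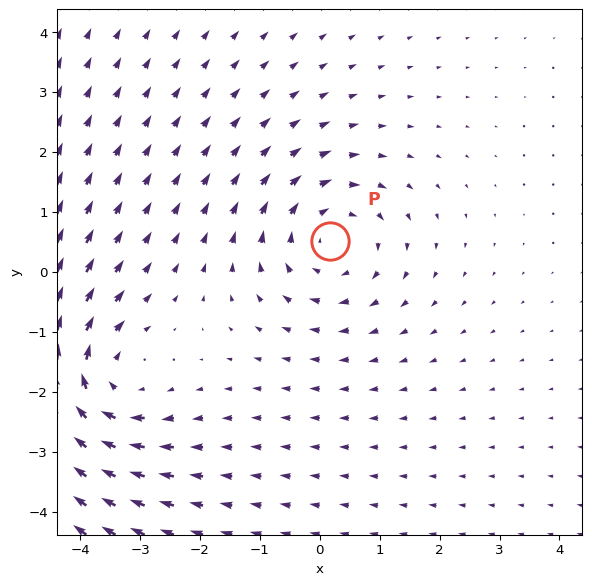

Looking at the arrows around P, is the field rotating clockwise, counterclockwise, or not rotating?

clockwise

Near P at (0.2, 0.5) the arrows circulate clockwise. The curl (z-component) there is about -4; negative curl means clockwise rotation.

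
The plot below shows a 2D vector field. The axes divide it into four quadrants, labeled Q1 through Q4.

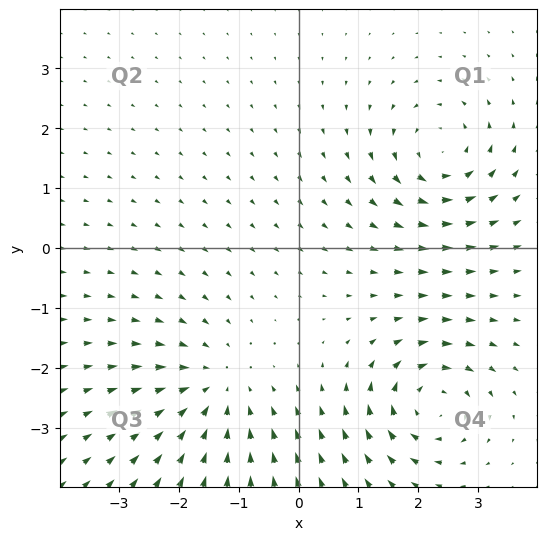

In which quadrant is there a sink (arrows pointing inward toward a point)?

Q3

The sink sits at approximately (-1.4, -2.4), which lies in quadrant Q3. The divergence there is about -4, negative as expected for a sink.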